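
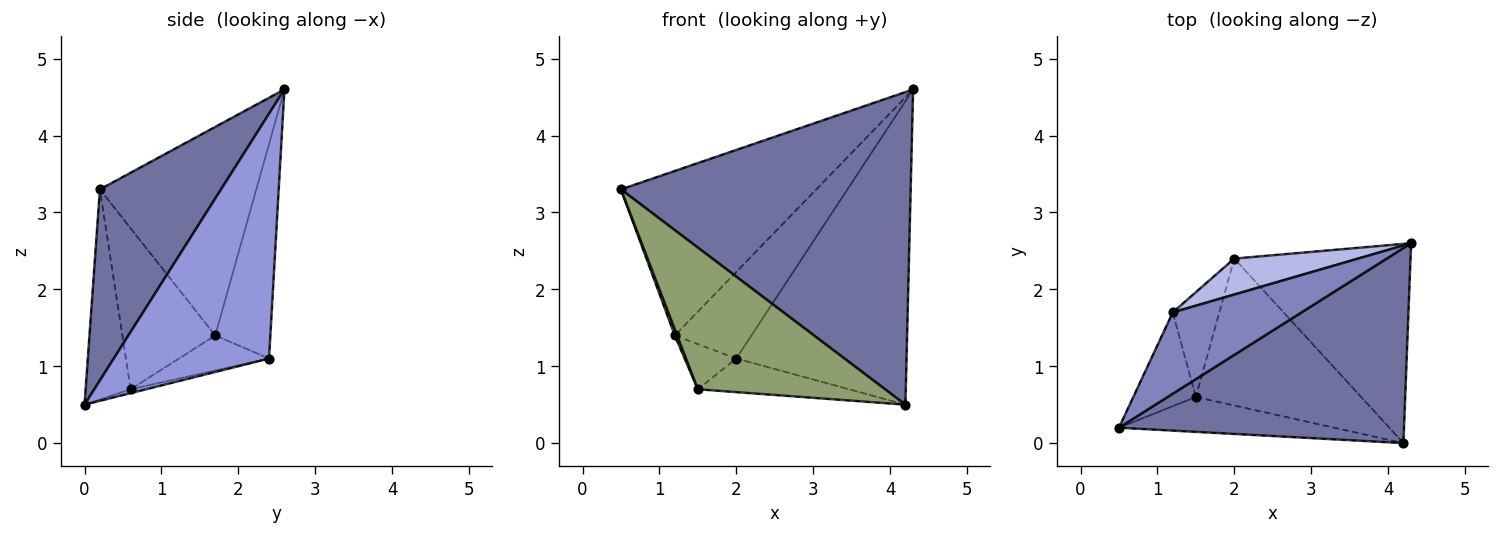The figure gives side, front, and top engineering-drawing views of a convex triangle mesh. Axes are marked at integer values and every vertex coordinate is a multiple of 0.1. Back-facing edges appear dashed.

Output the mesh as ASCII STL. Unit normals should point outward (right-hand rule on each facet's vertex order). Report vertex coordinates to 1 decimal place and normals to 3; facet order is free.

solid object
 facet normal 0.334 -0.800 0.499
  outer loop
   vertex 4.2 0.0 0.5
   vertex 4.3 2.6 4.6
   vertex 0.5 0.2 3.3
  endloop
 endfacet
 facet normal -0.583 0.728 0.360
  outer loop
   vertex 1.2 1.7 1.4
   vertex 0.5 0.2 3.3
   vertex 4.3 2.6 4.6
  endloop
 endfacet
 facet normal 0.606 0.665 -0.436
  outer loop
   vertex 2.0 2.4 1.1
   vertex 4.3 2.6 4.6
   vertex 4.2 0.0 0.5
  endloop
 endfacet
 facet normal -0.553 0.769 0.320
  outer loop
   vertex 2.0 2.4 1.1
   vertex 1.2 1.7 1.4
   vertex 4.3 2.6 4.6
  endloop
 endfacet
 facet normal -0.227 -0.946 -0.233
  outer loop
   vertex 1.5 0.6 0.7
   vertex 4.2 0.0 0.5
   vertex 0.5 0.2 3.3
  endloop
 endfacet
 facet normal -0.932 -0.024 -0.362
  outer loop
   vertex 1.5 0.6 0.7
   vertex 0.5 0.2 3.3
   vertex 1.2 1.7 1.4
  endloop
 endfacet
 facet normal -0.023 0.223 -0.975
  outer loop
   vertex 1.5 0.6 0.7
   vertex 2.0 2.4 1.1
   vertex 4.2 0.0 0.5
  endloop
 endfacet
 facet normal -0.568 0.326 -0.756
  outer loop
   vertex 1.5 0.6 0.7
   vertex 1.2 1.7 1.4
   vertex 2.0 2.4 1.1
  endloop
 endfacet
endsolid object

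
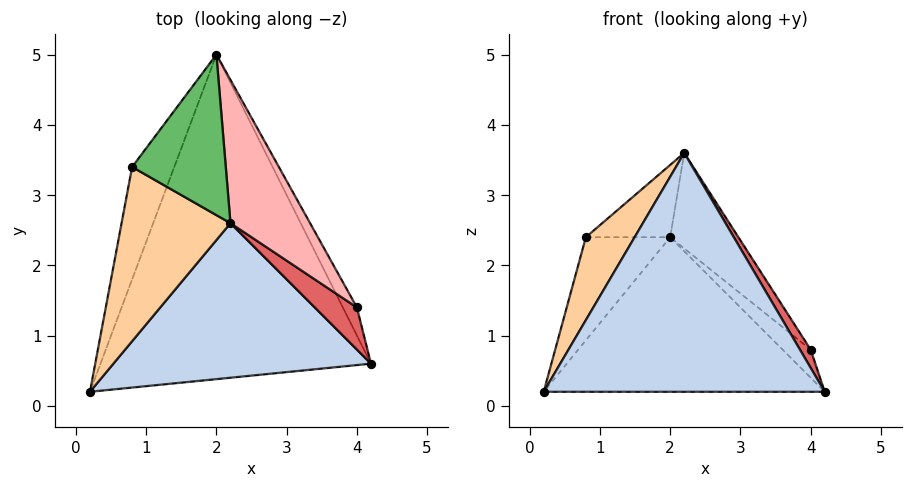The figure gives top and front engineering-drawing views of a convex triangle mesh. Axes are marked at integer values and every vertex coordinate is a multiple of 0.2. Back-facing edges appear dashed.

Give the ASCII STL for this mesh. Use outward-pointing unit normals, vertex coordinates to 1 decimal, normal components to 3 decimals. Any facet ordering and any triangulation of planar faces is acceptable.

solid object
 facet normal -0.043 0.430 -0.902
  outer loop
   vertex 2.0 5.0 2.4
   vertex 4.2 0.6 0.2
   vertex 0.2 0.2 0.2
  endloop
 endfacet
 facet normal 0.084 -0.837 0.541
  outer loop
   vertex 2.2 2.6 3.6
   vertex 0.2 0.2 0.2
   vertex 4.2 0.6 0.2
  endloop
 endfacet
 facet normal -0.669 0.502 -0.548
  outer loop
   vertex 0.8 3.4 2.4
   vertex 2.0 5.0 2.4
   vertex 0.2 0.2 0.2
  endloop
 endfacet
 facet normal -0.714 -0.301 0.632
  outer loop
   vertex 0.8 3.4 2.4
   vertex 0.2 0.2 0.2
   vertex 2.2 2.6 3.6
  endloop
 endfacet
 facet normal -0.480 0.360 0.800
  outer loop
   vertex 0.8 3.4 2.4
   vertex 2.2 2.6 3.6
   vertex 2.0 5.0 2.4
  endloop
 endfacet
 facet normal 0.577 0.577 -0.577
  outer loop
   vertex 4.0 1.4 0.8
   vertex 4.2 0.6 0.2
   vertex 2.0 5.0 2.4
  endloop
 endfacet
 facet normal 0.758 -0.259 0.598
  outer loop
   vertex 4.0 1.4 0.8
   vertex 2.2 2.6 3.6
   vertex 4.2 0.6 0.2
  endloop
 endfacet
 facet normal 0.857 0.286 0.429
  outer loop
   vertex 4.0 1.4 0.8
   vertex 2.0 5.0 2.4
   vertex 2.2 2.6 3.6
  endloop
 endfacet
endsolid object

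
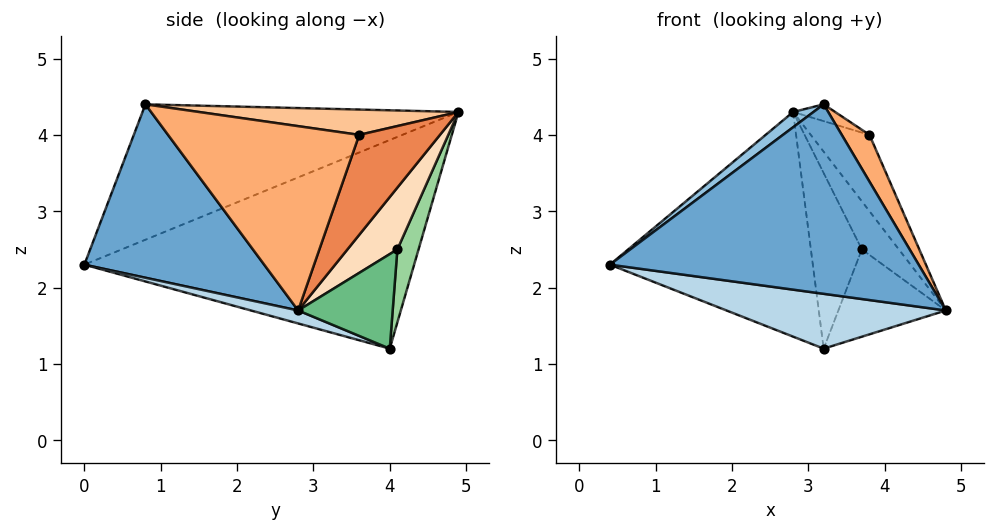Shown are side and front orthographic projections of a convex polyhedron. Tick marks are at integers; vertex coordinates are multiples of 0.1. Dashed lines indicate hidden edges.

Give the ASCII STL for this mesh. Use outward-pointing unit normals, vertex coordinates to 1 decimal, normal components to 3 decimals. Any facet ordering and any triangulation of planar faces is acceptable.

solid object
 facet normal 0.476 -0.818 -0.323
  outer loop
   vertex 3.2 0.8 4.4
   vertex 0.4 0.0 2.3
   vertex 4.8 2.8 1.7
  endloop
 endfacet
 facet normal -0.593 -0.038 0.805
  outer loop
   vertex 3.2 0.8 4.4
   vertex 2.8 4.9 4.3
   vertex 0.4 0.0 2.3
  endloop
 endfacet
 facet normal 0.066 -0.307 -0.949
  outer loop
   vertex 3.2 4.0 1.2
   vertex 4.8 2.8 1.7
   vertex 0.4 0.0 2.3
  endloop
 endfacet
 facet normal -0.824 0.507 -0.253
  outer loop
   vertex 3.2 4.0 1.2
   vertex 0.4 0.0 2.3
   vertex 2.8 4.9 4.3
  endloop
 endfacet
 facet normal 0.800 0.582 0.145
  outer loop
   vertex 3.8 3.6 4.0
   vertex 4.8 2.8 1.7
   vertex 2.8 4.9 4.3
  endloop
 endfacet
 facet normal 0.892 -0.129 0.433
  outer loop
   vertex 3.8 3.6 4.0
   vertex 3.2 0.8 4.4
   vertex 4.8 2.8 1.7
  endloop
 endfacet
 facet normal 0.355 0.057 0.933
  outer loop
   vertex 3.8 3.6 4.0
   vertex 2.8 4.9 4.3
   vertex 3.2 0.8 4.4
  endloop
 endfacet
 facet normal 0.796 0.590 0.136
  outer loop
   vertex 3.7 4.1 2.5
   vertex 2.8 4.9 4.3
   vertex 4.8 2.8 1.7
  endloop
 endfacet
 facet normal 0.631 0.717 -0.298
  outer loop
   vertex 3.7 4.1 2.5
   vertex 4.8 2.8 1.7
   vertex 3.2 4.0 1.2
  endloop
 endfacet
 facet normal 0.375 0.902 -0.214
  outer loop
   vertex 3.7 4.1 2.5
   vertex 3.2 4.0 1.2
   vertex 2.8 4.9 4.3
  endloop
 endfacet
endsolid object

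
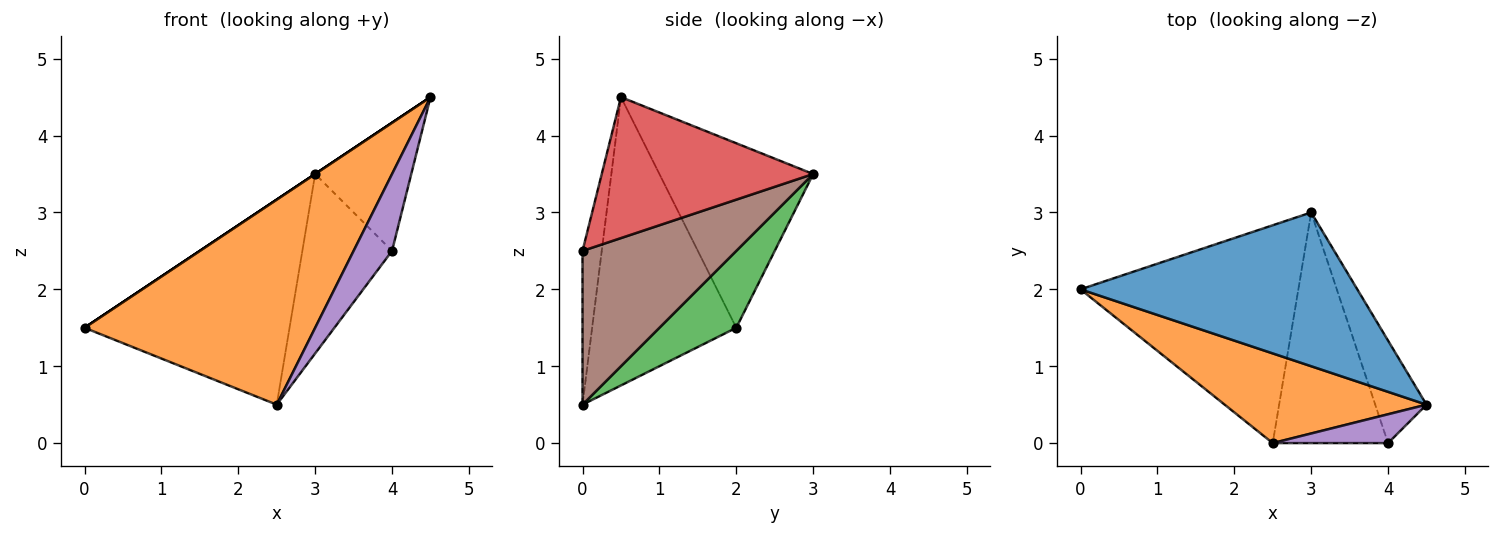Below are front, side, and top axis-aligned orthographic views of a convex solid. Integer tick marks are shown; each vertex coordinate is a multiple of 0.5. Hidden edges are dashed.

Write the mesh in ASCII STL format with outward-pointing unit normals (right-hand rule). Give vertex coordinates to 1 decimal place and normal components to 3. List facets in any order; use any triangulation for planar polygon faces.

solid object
 facet normal -0.555 0.000 0.832
  outer loop
   vertex 3.0 3.0 3.5
   vertex 0.0 2.0 1.5
   vertex 4.5 0.5 4.5
  endloop
 endfacet
 facet normal -0.497 -0.795 0.348
  outer loop
   vertex 2.5 0.0 0.5
   vertex 4.5 0.5 4.5
   vertex 0.0 2.0 1.5
  endloop
 endfacet
 facet normal 0.249 0.664 -0.705
  outer loop
   vertex 2.5 0.0 0.5
   vertex 0.0 2.0 1.5
   vertex 3.0 3.0 3.5
  endloop
 endfacet
 facet normal 0.864 0.393 -0.314
  outer loop
   vertex 4.0 0.0 2.5
   vertex 3.0 3.0 3.5
   vertex 4.5 0.5 4.5
  endloop
 endfacet
 facet normal -0.424 -0.848 0.318
  outer loop
   vertex 4.0 0.0 2.5
   vertex 4.5 0.5 4.5
   vertex 2.5 0.0 0.5
  endloop
 endfacet
 facet normal 0.725 0.423 -0.544
  outer loop
   vertex 4.0 0.0 2.5
   vertex 2.5 0.0 0.5
   vertex 3.0 3.0 3.5
  endloop
 endfacet
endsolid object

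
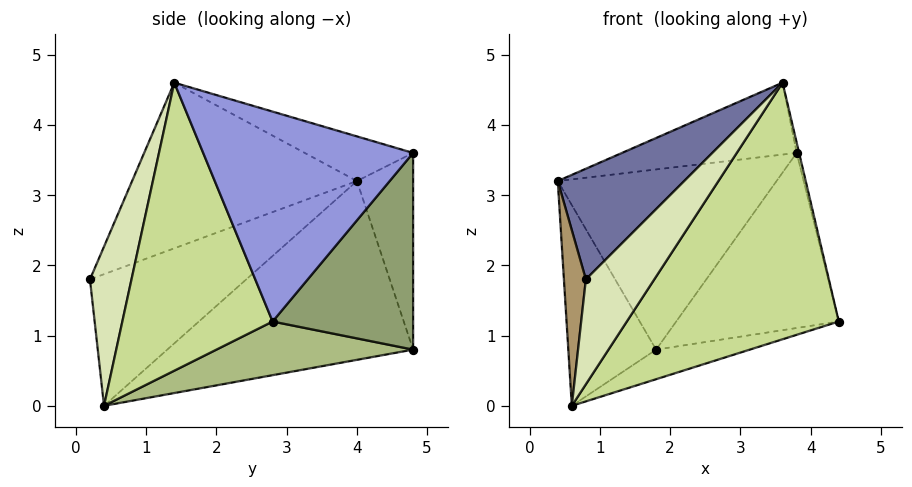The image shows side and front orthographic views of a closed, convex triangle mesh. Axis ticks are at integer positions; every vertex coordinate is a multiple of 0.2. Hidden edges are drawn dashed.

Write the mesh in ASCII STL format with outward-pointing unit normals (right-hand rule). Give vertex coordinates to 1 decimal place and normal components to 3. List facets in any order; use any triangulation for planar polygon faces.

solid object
 facet normal -0.592 -0.333 0.734
  outer loop
   vertex 3.6 1.4 4.6
   vertex 0.4 4.0 3.2
   vertex 0.8 0.2 1.8
  endloop
 endfacet
 facet normal -0.178 0.287 0.941
  outer loop
   vertex 3.8 4.8 3.6
   vertex 0.4 4.0 3.2
   vertex 3.6 1.4 4.6
  endloop
 endfacet
 facet normal 0.972 0.011 0.234
  outer loop
   vertex 3.8 4.8 3.6
   vertex 3.6 1.4 4.6
   vertex 4.4 2.8 1.2
  endloop
 endfacet
 facet normal -0.245 0.954 0.175
  outer loop
   vertex 1.8 4.8 0.8
   vertex 0.4 4.0 3.2
   vertex 3.8 4.8 3.6
  endloop
 endfacet
 facet normal 0.592 0.686 -0.423
  outer loop
   vertex 1.8 4.8 0.8
   vertex 3.8 4.8 3.6
   vertex 4.4 2.8 1.2
  endloop
 endfacet
 facet normal 0.234 0.112 -0.966
  outer loop
   vertex 0.6 0.4 0.0
   vertex 1.8 4.8 0.8
   vertex 4.4 2.8 1.2
  endloop
 endfacet
 facet normal 0.567 -0.800 -0.196
  outer loop
   vertex 0.6 0.4 0.0
   vertex 4.4 2.8 1.2
   vertex 3.6 1.4 4.6
  endloop
 endfacet
 facet normal 0.513 -0.845 -0.151
  outer loop
   vertex 0.6 0.4 0.0
   vertex 3.6 1.4 4.6
   vertex 0.8 0.2 1.8
  endloop
 endfacet
 facet normal -0.986 -0.138 0.094
  outer loop
   vertex 0.6 0.4 0.0
   vertex 0.8 0.2 1.8
   vertex 0.4 4.0 3.2
  endloop
 endfacet
 facet normal -0.863 0.308 -0.401
  outer loop
   vertex 0.6 0.4 0.0
   vertex 0.4 4.0 3.2
   vertex 1.8 4.8 0.8
  endloop
 endfacet
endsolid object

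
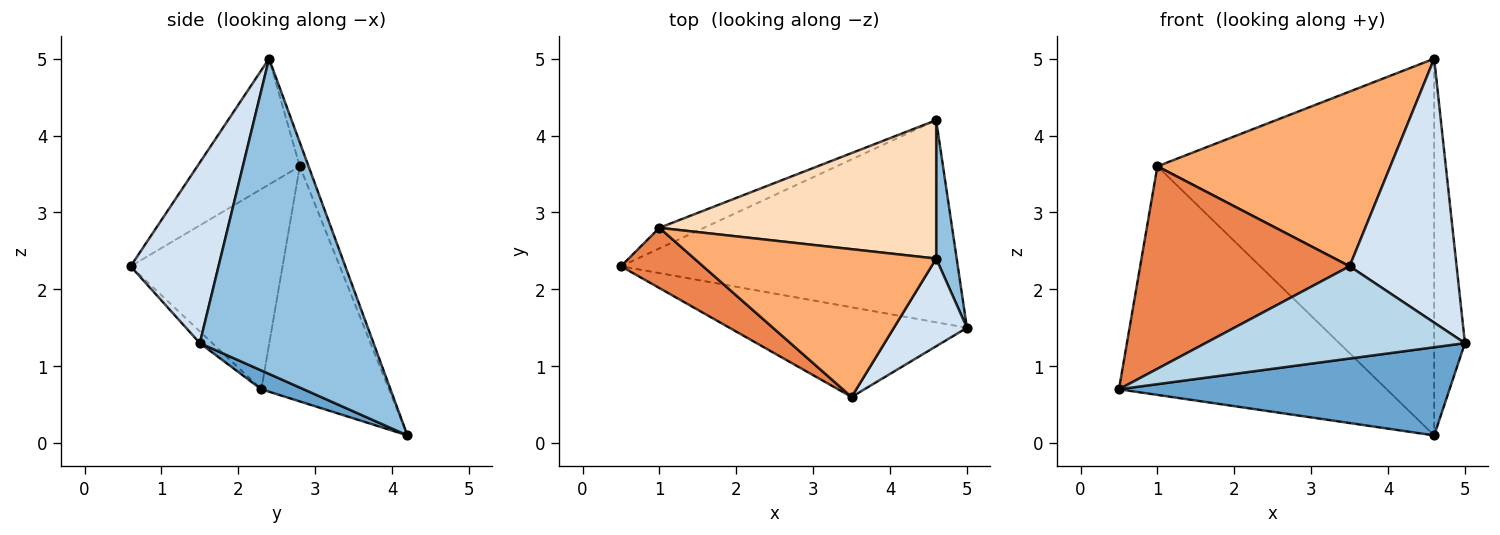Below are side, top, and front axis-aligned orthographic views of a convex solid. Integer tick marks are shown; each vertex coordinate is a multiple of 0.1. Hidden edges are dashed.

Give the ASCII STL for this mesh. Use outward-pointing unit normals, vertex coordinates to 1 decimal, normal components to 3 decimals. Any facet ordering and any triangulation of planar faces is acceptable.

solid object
 facet normal 0.051 -0.399 -0.915
  outer loop
   vertex 4.6 4.2 0.1
   vertex 5.0 1.5 1.3
   vertex 0.5 2.3 0.7
  endloop
 endfacet
 facet normal 0.983 0.174 0.064
  outer loop
   vertex 4.6 2.4 5.0
   vertex 5.0 1.5 1.3
   vertex 4.6 4.2 0.1
  endloop
 endfacet
 facet normal -0.035 -0.717 -0.697
  outer loop
   vertex 3.5 0.6 2.3
   vertex 0.5 2.3 0.7
   vertex 5.0 1.5 1.3
  endloop
 endfacet
 facet normal 0.615 -0.749 0.249
  outer loop
   vertex 3.5 0.6 2.3
   vertex 5.0 1.5 1.3
   vertex 4.6 2.4 5.0
  endloop
 endfacet
 facet normal -0.571 -0.787 0.234
  outer loop
   vertex 1.0 2.8 3.6
   vertex 0.5 2.3 0.7
   vertex 3.5 0.6 2.3
  endloop
 endfacet
 facet normal -0.318 -0.724 0.612
  outer loop
   vertex 1.0 2.8 3.6
   vertex 3.5 0.6 2.3
   vertex 4.6 2.4 5.0
  endloop
 endfacet
 facet normal -0.429 0.900 -0.081
  outer loop
   vertex 1.0 2.8 3.6
   vertex 4.6 4.2 0.1
   vertex 0.5 2.3 0.7
  endloop
 endfacet
 facet normal -0.030 0.938 0.345
  outer loop
   vertex 1.0 2.8 3.6
   vertex 4.6 2.4 5.0
   vertex 4.6 4.2 0.1
  endloop
 endfacet
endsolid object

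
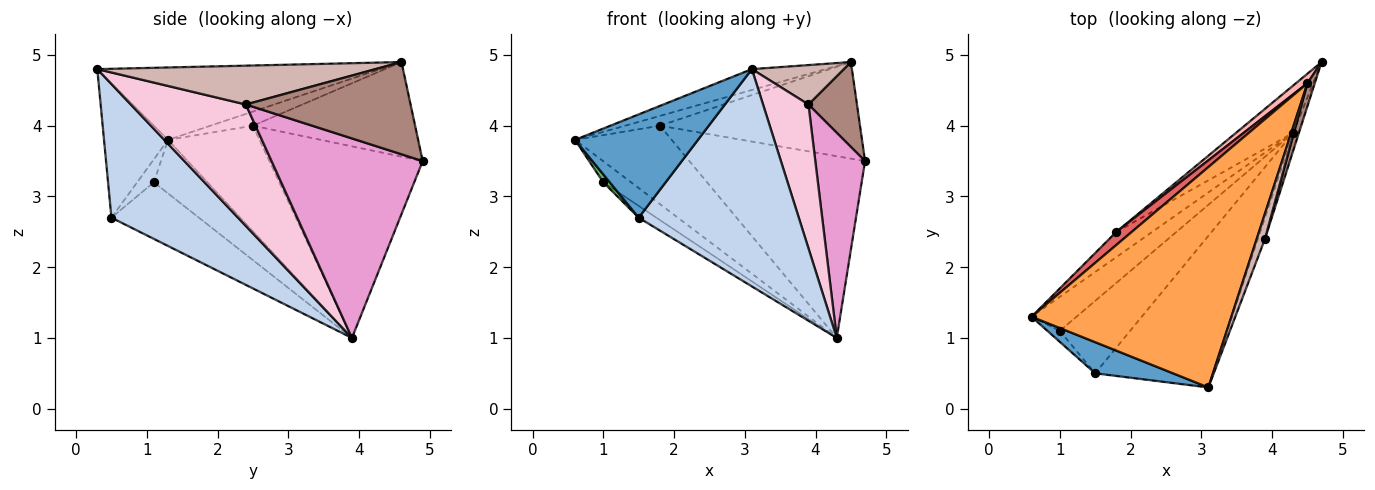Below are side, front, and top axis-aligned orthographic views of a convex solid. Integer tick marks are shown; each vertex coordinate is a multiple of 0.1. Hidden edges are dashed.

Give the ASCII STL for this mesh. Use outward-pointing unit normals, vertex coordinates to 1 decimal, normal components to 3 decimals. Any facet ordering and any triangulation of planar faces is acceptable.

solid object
 facet normal -0.446 -0.857 0.258
  outer loop
   vertex 1.5 0.5 2.7
   vertex 3.1 0.3 4.8
   vertex 0.6 1.3 3.8
  endloop
 endfacet
 facet normal 0.544 -0.688 -0.480
  outer loop
   vertex 1.5 0.5 2.7
   vertex 4.3 3.9 1.0
   vertex 3.1 0.3 4.8
  endloop
 endfacet
 facet normal -0.339 0.089 0.937
  outer loop
   vertex 4.5 4.6 4.9
   vertex 0.6 1.3 3.8
   vertex 3.1 0.3 4.8
  endloop
 endfacet
 facet normal -0.712 0.369 -0.598
  outer loop
   vertex 1.0 1.1 3.2
   vertex 0.6 1.3 3.8
   vertex 4.3 3.9 1.0
  endloop
 endfacet
 facet normal -0.834 -0.321 -0.449
  outer loop
   vertex 1.0 1.1 3.2
   vertex 1.5 0.5 2.7
   vertex 0.6 1.3 3.8
  endloop
 endfacet
 facet normal -0.622 0.126 -0.773
  outer loop
   vertex 1.0 1.1 3.2
   vertex 4.3 3.9 1.0
   vertex 1.5 0.5 2.7
  endloop
 endfacet
 facet normal -0.591 0.484 0.645
  outer loop
   vertex 1.8 2.5 4.0
   vertex 0.6 1.3 3.8
   vertex 4.5 4.6 4.9
  endloop
 endfacet
 facet normal -0.628 0.775 0.076
  outer loop
   vertex 1.8 2.5 4.0
   vertex 4.5 4.6 4.9
   vertex 4.7 4.9 3.5
  endloop
 endfacet
 facet normal -0.669 0.707 -0.228
  outer loop
   vertex 1.8 2.5 4.0
   vertex 4.3 3.9 1.0
   vertex 0.6 1.3 3.8
  endloop
 endfacet
 facet normal -0.645 0.739 -0.193
  outer loop
   vertex 1.8 2.5 4.0
   vertex 4.7 4.9 3.5
   vertex 4.3 3.9 1.0
  endloop
 endfacet
 facet normal 0.956 -0.282 0.076
  outer loop
   vertex 3.9 2.4 4.3
   vertex 4.7 4.9 3.5
   vertex 4.5 4.6 4.9
  endloop
 endfacet
 facet normal 0.931 -0.308 0.197
  outer loop
   vertex 3.9 2.4 4.3
   vertex 4.5 4.6 4.9
   vertex 3.1 0.3 4.8
  endloop
 endfacet
 facet normal 0.950 -0.312 -0.027
  outer loop
   vertex 3.9 2.4 4.3
   vertex 4.3 3.9 1.0
   vertex 4.7 4.9 3.5
  endloop
 endfacet
 facet normal 0.929 -0.367 -0.054
  outer loop
   vertex 3.9 2.4 4.3
   vertex 3.1 0.3 4.8
   vertex 4.3 3.9 1.0
  endloop
 endfacet
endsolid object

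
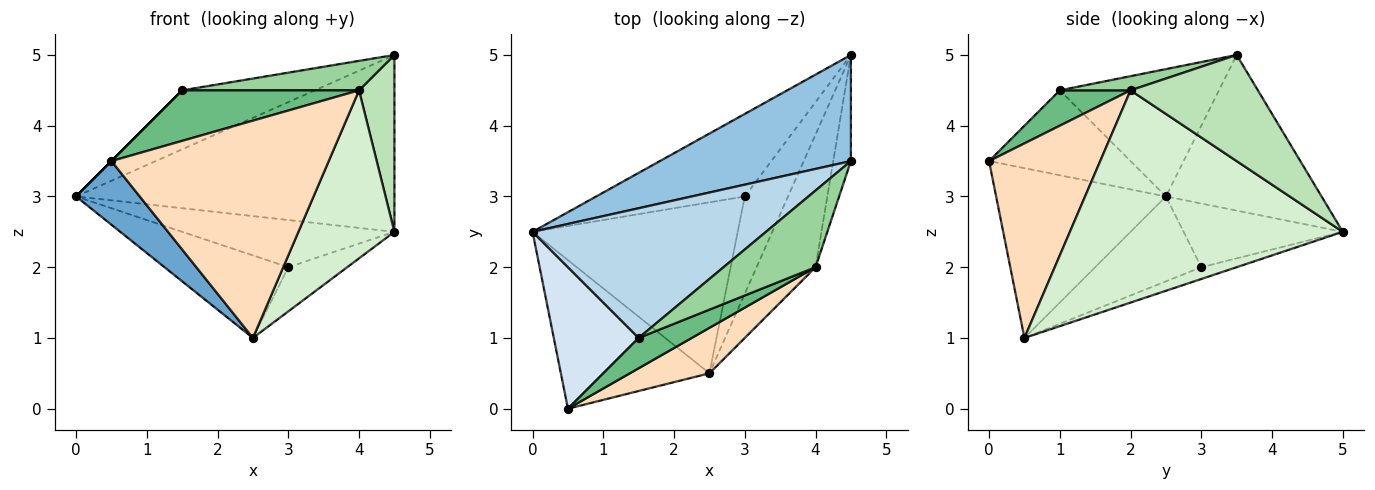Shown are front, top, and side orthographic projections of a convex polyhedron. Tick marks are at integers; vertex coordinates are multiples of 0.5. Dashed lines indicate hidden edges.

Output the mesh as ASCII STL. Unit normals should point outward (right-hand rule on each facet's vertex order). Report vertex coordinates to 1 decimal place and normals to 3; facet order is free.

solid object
 facet normal -0.724 -0.272 -0.634
  outer loop
   vertex 2.5 0.5 1.0
   vertex 0.5 0.0 3.5
   vertex 0.0 2.5 3.0
  endloop
 endfacet
 facet normal -0.387 0.791 0.474
  outer loop
   vertex 4.5 5.0 2.5
   vertex 0.0 2.5 3.0
   vertex 4.5 3.5 5.0
  endloop
 endfacet
 facet normal -0.445 0.371 0.815
  outer loop
   vertex 1.5 1.0 4.5
   vertex 4.5 3.5 5.0
   vertex 0.0 2.5 3.0
  endloop
 endfacet
 facet normal -0.707 0.000 0.707
  outer loop
   vertex 1.5 1.0 4.5
   vertex 0.0 2.5 3.0
   vertex 0.5 0.0 3.5
  endloop
 endfacet
 facet normal -0.349 0.407 -0.844
  outer loop
   vertex 3.0 3.0 2.0
   vertex 2.5 0.5 1.0
   vertex 0.0 2.5 3.0
  endloop
 endfacet
 facet normal -0.349 0.465 -0.814
  outer loop
   vertex 3.0 3.0 2.0
   vertex 0.0 2.5 3.0
   vertex 4.5 5.0 2.5
  endloop
 endfacet
 facet normal -0.241 0.402 -0.884
  outer loop
   vertex 3.0 3.0 2.0
   vertex 4.5 5.0 2.5
   vertex 2.5 0.5 1.0
  endloop
 endfacet
 facet normal 0.448 -0.875 0.183
  outer loop
   vertex 4.0 2.0 4.5
   vertex 0.5 0.0 3.5
   vertex 2.5 0.5 1.0
  endloop
 endfacet
 facet normal 0.324 -0.811 0.487
  outer loop
   vertex 4.0 2.0 4.5
   vertex 1.5 1.0 4.5
   vertex 0.5 0.0 3.5
  endloop
 endfacet
 facet normal 0.142 -0.355 0.924
  outer loop
   vertex 4.0 2.0 4.5
   vertex 4.5 3.5 5.0
   vertex 1.5 1.0 4.5
  endloop
 endfacet
 facet normal 0.951 -0.264 -0.159
  outer loop
   vertex 4.0 2.0 4.5
   vertex 4.5 5.0 2.5
   vertex 4.5 3.5 5.0
  endloop
 endfacet
 facet normal 0.913 -0.321 -0.253
  outer loop
   vertex 4.0 2.0 4.5
   vertex 2.5 0.5 1.0
   vertex 4.5 5.0 2.5
  endloop
 endfacet
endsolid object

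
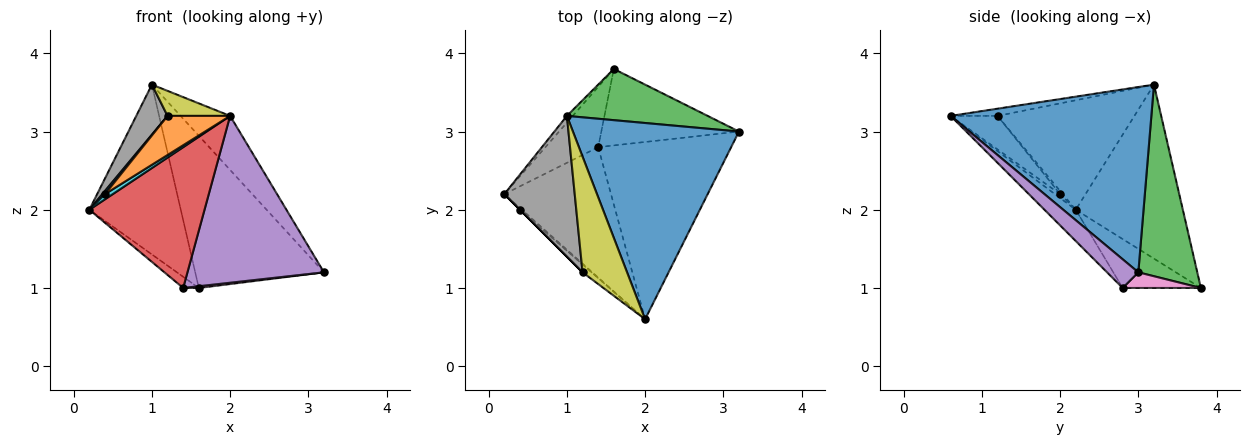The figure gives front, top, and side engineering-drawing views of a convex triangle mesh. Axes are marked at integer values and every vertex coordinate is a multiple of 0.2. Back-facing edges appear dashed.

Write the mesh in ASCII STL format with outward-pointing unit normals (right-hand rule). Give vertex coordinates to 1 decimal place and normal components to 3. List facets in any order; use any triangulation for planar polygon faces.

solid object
 facet normal 0.732 0.181 0.656
  outer loop
   vertex 1.0 3.2 3.6
   vertex 2.0 0.6 3.2
   vertex 3.2 3.0 1.2
  endloop
 endfacet
 facet normal -0.760 0.649 -0.026
  outer loop
   vertex 1.6 3.8 1.0
   vertex 0.2 2.2 2.0
   vertex 1.0 3.2 3.6
  endloop
 endfacet
 facet normal 0.398 0.869 0.293
  outer loop
   vertex 1.6 3.8 1.0
   vertex 1.0 3.2 3.6
   vertex 3.2 3.0 1.2
  endloop
 endfacet
 facet normal -0.195 -0.720 -0.666
  outer loop
   vertex 1.4 2.8 1.0
   vertex 2.0 0.6 3.2
   vertex 0.2 2.2 2.0
  endloop
 endfacet
 facet normal 0.155 -0.677 -0.719
  outer loop
   vertex 1.4 2.8 1.0
   vertex 3.2 3.0 1.2
   vertex 2.0 0.6 3.2
  endloop
 endfacet
 facet normal -0.673 0.135 -0.727
  outer loop
   vertex 1.4 2.8 1.0
   vertex 0.2 2.2 2.0
   vertex 1.6 3.8 1.0
  endloop
 endfacet
 facet normal 0.113 -0.023 -0.993
  outer loop
   vertex 1.4 2.8 1.0
   vertex 1.6 3.8 1.0
   vertex 3.2 3.0 1.2
  endloop
 endfacet
 facet normal -0.826 -0.189 0.531
  outer loop
   vertex 1.2 1.2 3.2
   vertex 1.0 3.2 3.6
   vertex 0.2 2.2 2.0
  endloop
 endfacet
 facet normal -0.157 -0.209 0.965
  outer loop
   vertex 1.2 1.2 3.2
   vertex 2.0 0.6 3.2
   vertex 1.0 3.2 3.6
  endloop
 endfacet
 facet normal -0.535 -0.802 -0.267
  outer loop
   vertex 0.4 2.0 2.2
   vertex 0.2 2.2 2.0
   vertex 2.0 0.6 3.2
  endloop
 endfacet
 facet normal -0.707 -0.707 0.000
  outer loop
   vertex 0.4 2.0 2.2
   vertex 1.2 1.2 3.2
   vertex 0.2 2.2 2.0
  endloop
 endfacet
 facet normal -0.592 -0.790 -0.158
  outer loop
   vertex 0.4 2.0 2.2
   vertex 2.0 0.6 3.2
   vertex 1.2 1.2 3.2
  endloop
 endfacet
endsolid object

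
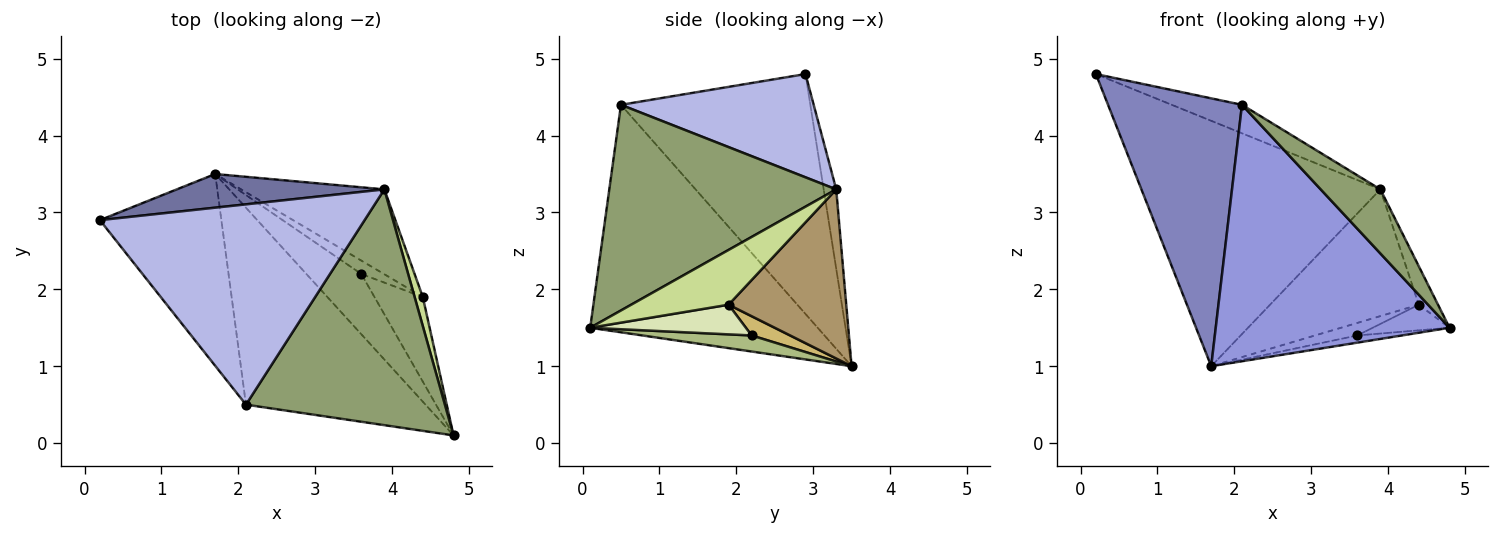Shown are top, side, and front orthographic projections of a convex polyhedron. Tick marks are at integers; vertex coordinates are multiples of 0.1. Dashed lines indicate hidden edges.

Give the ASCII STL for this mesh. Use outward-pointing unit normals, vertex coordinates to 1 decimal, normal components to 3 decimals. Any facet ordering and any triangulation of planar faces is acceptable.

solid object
 facet normal -0.052 0.989 0.136
  outer loop
   vertex 3.9 3.3 3.3
   vertex 1.7 3.5 1.0
   vertex 0.2 2.9 4.8
  endloop
 endfacet
 facet normal -0.754 -0.534 -0.382
  outer loop
   vertex 2.1 0.5 4.4
   vertex 0.2 2.9 4.8
   vertex 1.7 3.5 1.0
  endloop
 endfacet
 facet normal -0.611 -0.628 -0.482
  outer loop
   vertex 2.1 0.5 4.4
   vertex 1.7 3.5 1.0
   vertex 4.8 0.1 1.5
  endloop
 endfacet
 facet normal 0.360 0.131 0.924
  outer loop
   vertex 2.1 0.5 4.4
   vertex 3.9 3.3 3.3
   vertex 0.2 2.9 4.8
  endloop
 endfacet
 facet normal 0.706 -0.186 0.683
  outer loop
   vertex 2.1 0.5 4.4
   vertex 4.8 0.1 1.5
   vertex 3.9 3.3 3.3
  endloop
 endfacet
 facet normal 0.279 0.114 -0.954
  outer loop
   vertex 3.6 2.2 1.4
   vertex 4.8 0.1 1.5
   vertex 1.7 3.5 1.0
  endloop
 endfacet
 facet normal 0.971 0.192 0.145
  outer loop
   vertex 4.4 1.9 1.8
   vertex 3.9 3.3 3.3
   vertex 4.8 0.1 1.5
  endloop
 endfacet
 facet normal 0.506 0.250 -0.825
  outer loop
   vertex 4.4 1.9 1.8
   vertex 4.8 0.1 1.5
   vertex 3.6 2.2 1.4
  endloop
 endfacet
 facet normal 0.549 0.694 -0.465
  outer loop
   vertex 4.4 1.9 1.8
   vertex 1.7 3.5 1.0
   vertex 3.9 3.3 3.3
  endloop
 endfacet
 facet normal 0.528 0.581 -0.620
  outer loop
   vertex 4.4 1.9 1.8
   vertex 3.6 2.2 1.4
   vertex 1.7 3.5 1.0
  endloop
 endfacet
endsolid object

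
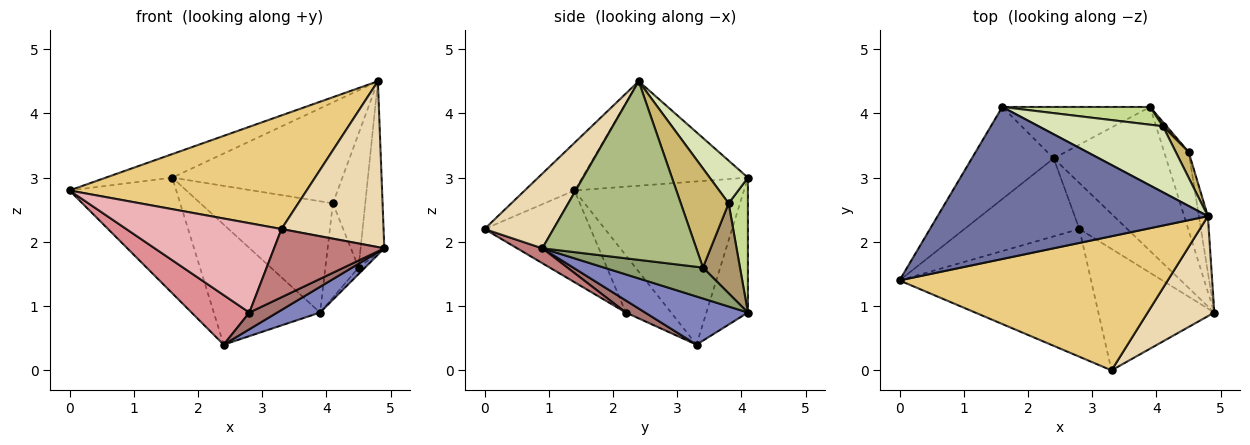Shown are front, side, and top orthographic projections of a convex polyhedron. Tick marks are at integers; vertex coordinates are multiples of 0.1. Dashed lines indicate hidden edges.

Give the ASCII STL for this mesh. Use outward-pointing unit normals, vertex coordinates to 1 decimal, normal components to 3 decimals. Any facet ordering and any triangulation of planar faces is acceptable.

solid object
 facet normal -0.357 0.143 0.923
  outer loop
   vertex 1.6 4.1 3.0
   vertex 0.0 1.4 2.8
   vertex 4.8 2.4 4.5
  endloop
 endfacet
 facet normal 0.389 -0.162 -0.907
  outer loop
   vertex 2.4 3.3 0.4
   vertex 3.9 4.1 0.9
   vertex 4.9 0.9 1.9
  endloop
 endfacet
 facet normal -0.779 0.491 -0.391
  outer loop
   vertex 2.4 3.3 0.4
   vertex 0.0 1.4 2.8
   vertex 1.6 4.1 3.0
  endloop
 endfacet
 facet normal -0.338 0.865 -0.370
  outer loop
   vertex 2.4 3.3 0.4
   vertex 1.6 4.1 3.0
   vertex 3.9 4.1 0.9
  endloop
 endfacet
 facet normal 0.783 0.051 -0.620
  outer loop
   vertex 4.5 3.4 1.6
   vertex 4.9 0.9 1.9
   vertex 3.9 4.1 0.9
  endloop
 endfacet
 facet normal 0.987 0.152 -0.050
  outer loop
   vertex 4.5 3.4 1.6
   vertex 4.8 2.4 4.5
   vertex 4.9 0.9 1.9
  endloop
 endfacet
 facet normal 0.142 0.978 0.156
  outer loop
   vertex 4.1 3.8 2.6
   vertex 3.9 4.1 0.9
   vertex 1.6 4.1 3.0
  endloop
 endfacet
 facet normal 0.185 0.822 0.538
  outer loop
   vertex 4.1 3.8 2.6
   vertex 1.6 4.1 3.0
   vertex 4.8 2.4 4.5
  endloop
 endfacet
 facet normal 0.744 0.668 0.030
  outer loop
   vertex 4.1 3.8 2.6
   vertex 4.5 3.4 1.6
   vertex 3.9 4.1 0.9
  endloop
 endfacet
 facet normal 0.824 0.557 0.107
  outer loop
   vertex 4.1 3.8 2.6
   vertex 4.8 2.4 4.5
   vertex 4.5 3.4 1.6
  endloop
 endfacet
 facet normal -0.134 -0.641 0.756
  outer loop
   vertex 3.3 0.0 2.2
   vertex 4.8 2.4 4.5
   vertex 0.0 1.4 2.8
  endloop
 endfacet
 facet normal 0.501 -0.741 0.447
  outer loop
   vertex 3.3 0.0 2.2
   vertex 4.9 0.9 1.9
   vertex 4.8 2.4 4.5
  endloop
 endfacet
 facet normal 0.230 -0.332 -0.915
  outer loop
   vertex 2.8 2.2 0.9
   vertex 2.4 3.3 0.4
   vertex 4.9 0.9 1.9
  endloop
 endfacet
 facet normal 0.111 -0.487 -0.866
  outer loop
   vertex 2.8 2.2 0.9
   vertex 4.9 0.9 1.9
   vertex 3.3 0.0 2.2
  endloop
 endfacet
 facet normal -0.387 -0.494 -0.778
  outer loop
   vertex 2.8 2.2 0.9
   vertex 0.0 1.4 2.8
   vertex 2.4 3.3 0.4
  endloop
 endfacet
 facet normal -0.365 -0.534 -0.763
  outer loop
   vertex 2.8 2.2 0.9
   vertex 3.3 0.0 2.2
   vertex 0.0 1.4 2.8
  endloop
 endfacet
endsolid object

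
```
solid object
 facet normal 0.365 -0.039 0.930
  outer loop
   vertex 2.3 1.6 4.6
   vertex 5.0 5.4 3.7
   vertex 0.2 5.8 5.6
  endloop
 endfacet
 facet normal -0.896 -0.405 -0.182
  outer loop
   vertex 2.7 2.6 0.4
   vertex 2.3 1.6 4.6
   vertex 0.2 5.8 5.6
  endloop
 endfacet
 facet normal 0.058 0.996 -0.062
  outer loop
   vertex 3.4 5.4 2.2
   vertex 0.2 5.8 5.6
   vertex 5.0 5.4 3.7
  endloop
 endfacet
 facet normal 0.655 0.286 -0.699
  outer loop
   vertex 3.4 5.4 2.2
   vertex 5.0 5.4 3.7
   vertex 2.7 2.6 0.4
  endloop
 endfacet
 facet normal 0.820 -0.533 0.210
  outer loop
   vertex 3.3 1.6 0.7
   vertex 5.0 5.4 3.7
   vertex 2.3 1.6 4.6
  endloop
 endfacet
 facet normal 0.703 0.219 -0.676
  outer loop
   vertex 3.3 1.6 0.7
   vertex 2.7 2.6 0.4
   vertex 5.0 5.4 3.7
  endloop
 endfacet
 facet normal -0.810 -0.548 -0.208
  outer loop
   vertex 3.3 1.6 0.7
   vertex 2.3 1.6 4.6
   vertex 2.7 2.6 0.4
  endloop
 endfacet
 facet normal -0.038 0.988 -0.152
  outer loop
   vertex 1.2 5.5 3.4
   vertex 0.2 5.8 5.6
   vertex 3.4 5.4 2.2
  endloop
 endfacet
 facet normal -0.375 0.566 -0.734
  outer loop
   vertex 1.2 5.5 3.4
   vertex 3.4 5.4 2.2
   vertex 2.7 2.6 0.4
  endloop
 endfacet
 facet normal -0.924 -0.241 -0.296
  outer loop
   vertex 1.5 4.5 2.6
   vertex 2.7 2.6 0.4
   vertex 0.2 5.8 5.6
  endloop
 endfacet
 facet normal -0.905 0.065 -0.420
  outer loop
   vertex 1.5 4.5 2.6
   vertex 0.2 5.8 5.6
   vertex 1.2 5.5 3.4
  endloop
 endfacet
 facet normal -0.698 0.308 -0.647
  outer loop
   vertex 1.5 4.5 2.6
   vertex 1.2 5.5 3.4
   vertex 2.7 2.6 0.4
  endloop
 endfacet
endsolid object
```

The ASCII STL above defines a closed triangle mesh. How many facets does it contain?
12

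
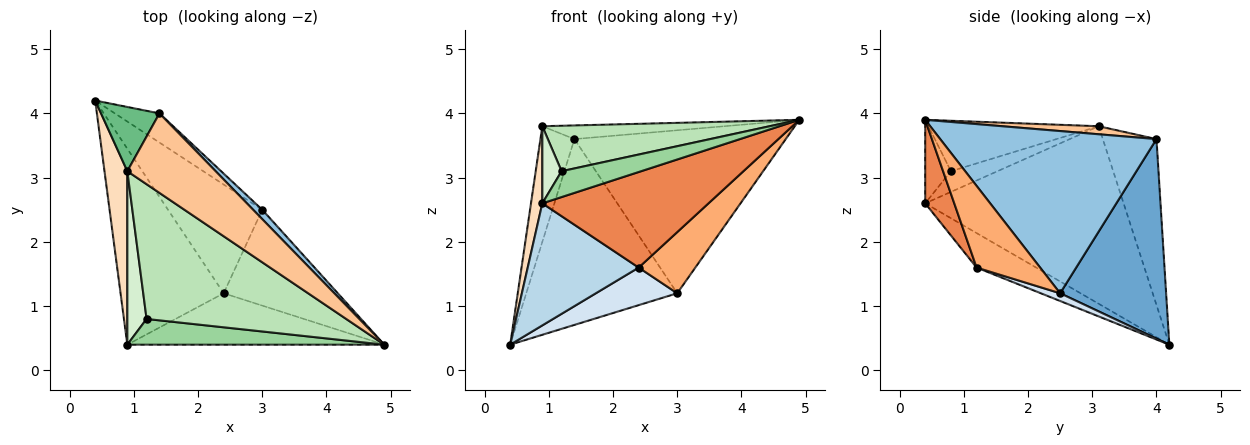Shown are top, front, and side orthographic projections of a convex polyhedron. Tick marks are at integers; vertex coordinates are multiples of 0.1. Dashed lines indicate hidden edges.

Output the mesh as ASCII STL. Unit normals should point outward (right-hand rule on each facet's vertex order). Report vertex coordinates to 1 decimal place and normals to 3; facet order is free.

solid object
 facet normal 0.570 0.812 -0.127
  outer loop
   vertex 1.4 4.0 3.6
   vertex 3.0 2.5 1.2
   vertex 0.4 4.2 0.4
  endloop
 endfacet
 facet normal 0.715 0.698 0.040
  outer loop
   vertex 1.4 4.0 3.6
   vertex 4.9 0.4 3.9
   vertex 3.0 2.5 1.2
  endloop
 endfacet
 facet normal -0.273 -0.509 -0.817
  outer loop
   vertex 2.4 1.2 1.6
   vertex 0.9 0.4 2.6
   vertex 0.4 4.2 0.4
  endloop
 endfacet
 facet normal 0.077 -0.326 -0.942
  outer loop
   vertex 2.4 1.2 1.6
   vertex 0.4 4.2 0.4
   vertex 3.0 2.5 1.2
  endloop
 endfacet
 facet normal 0.152 -0.870 -0.468
  outer loop
   vertex 2.4 1.2 1.6
   vertex 4.9 0.4 3.9
   vertex 0.9 0.4 2.6
  endloop
 endfacet
 facet normal 0.517 -0.461 -0.722
  outer loop
   vertex 2.4 1.2 1.6
   vertex 3.0 2.5 1.2
   vertex 4.9 0.4 3.9
  endloop
 endfacet
 facet normal 0.089 0.169 0.982
  outer loop
   vertex 0.9 3.1 3.8
   vertex 4.9 0.4 3.9
   vertex 1.4 4.0 3.6
  endloop
 endfacet
 facet normal -0.990 -0.057 0.127
  outer loop
   vertex 0.9 3.1 3.8
   vertex 0.4 4.2 0.4
   vertex 0.9 0.4 2.6
  endloop
 endfacet
 facet normal -0.810 0.513 0.285
  outer loop
   vertex 0.9 3.1 3.8
   vertex 1.4 4.0 3.6
   vertex 0.4 4.2 0.4
  endloop
 endfacet
 facet normal -0.223 -0.691 0.687
  outer loop
   vertex 1.2 0.8 3.1
   vertex 0.9 0.4 2.6
   vertex 4.9 0.4 3.9
  endloop
 endfacet
 facet normal -0.233 -0.311 0.922
  outer loop
   vertex 1.2 0.8 3.1
   vertex 4.9 0.4 3.9
   vertex 0.9 3.1 3.8
  endloop
 endfacet
 facet normal -0.700 -0.290 0.652
  outer loop
   vertex 1.2 0.8 3.1
   vertex 0.9 3.1 3.8
   vertex 0.9 0.4 2.6
  endloop
 endfacet
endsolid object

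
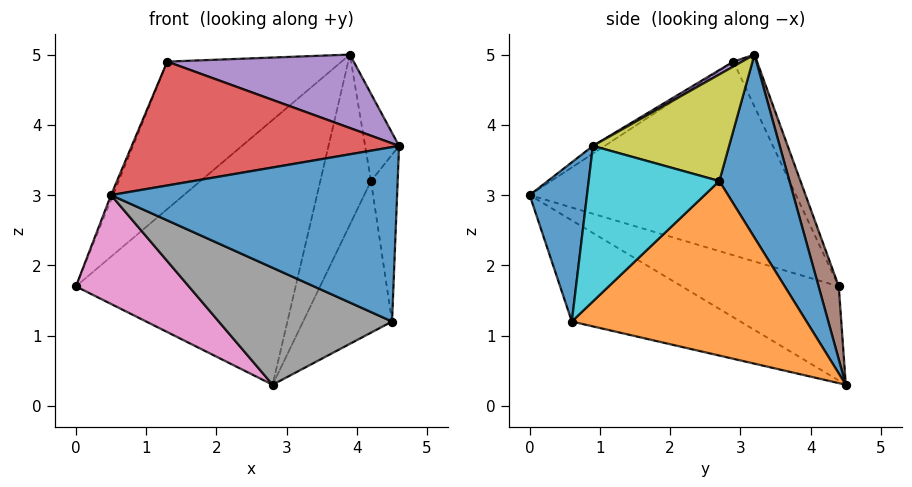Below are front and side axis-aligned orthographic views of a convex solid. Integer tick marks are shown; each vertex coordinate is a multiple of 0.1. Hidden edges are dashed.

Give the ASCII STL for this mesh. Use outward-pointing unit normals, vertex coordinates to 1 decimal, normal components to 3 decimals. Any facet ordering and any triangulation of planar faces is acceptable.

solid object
 facet normal 0.195 -0.975 0.109
  outer loop
   vertex 4.5 0.6 1.2
   vertex 4.6 0.9 3.7
   vertex 0.5 0.0 3.0
  endloop
 endfacet
 facet normal -0.925 0.007 0.379
  outer loop
   vertex 1.3 2.9 4.9
   vertex 0.0 4.4 1.7
   vertex 0.5 0.0 3.0
  endloop
 endfacet
 facet normal -0.119 0.880 0.461
  outer loop
   vertex 1.3 2.9 4.9
   vertex 3.9 3.2 5.0
   vertex 0.0 4.4 1.7
  endloop
 endfacet
 facet normal -0.024 -0.543 0.839
  outer loop
   vertex 1.3 2.9 4.9
   vertex 0.5 0.0 3.0
   vertex 4.6 0.9 3.7
  endloop
 endfacet
 facet normal 0.023 -0.487 0.873
  outer loop
   vertex 1.3 2.9 4.9
   vertex 4.6 0.9 3.7
   vertex 3.9 3.2 5.0
  endloop
 endfacet
 facet normal 0.089 0.965 0.246
  outer loop
   vertex 2.8 4.5 0.3
   vertex 0.0 4.4 1.7
   vertex 3.9 3.2 5.0
  endloop
 endfacet
 facet normal -0.418 -0.301 -0.857
  outer loop
   vertex 2.8 4.5 0.3
   vertex 0.5 0.0 3.0
   vertex 0.0 4.4 1.7
  endloop
 endfacet
 facet normal -0.340 -0.350 -0.873
  outer loop
   vertex 2.8 4.5 0.3
   vertex 4.5 0.6 1.2
   vertex 0.5 0.0 3.0
  endloop
 endfacet
 facet normal 0.966 0.241 0.094
  outer loop
   vertex 4.2 2.7 3.2
   vertex 3.9 3.2 5.0
   vertex 4.6 0.9 3.7
  endloop
 endfacet
 facet normal 0.978 0.200 -0.063
  outer loop
   vertex 4.2 2.7 3.2
   vertex 4.6 0.9 3.7
   vertex 4.5 0.6 1.2
  endloop
 endfacet
 facet normal 0.810 0.586 -0.028
  outer loop
   vertex 4.2 2.7 3.2
   vertex 2.8 4.5 0.3
   vertex 3.9 3.2 5.0
  endloop
 endfacet
 facet normal 0.911 0.345 -0.226
  outer loop
   vertex 4.2 2.7 3.2
   vertex 4.5 0.6 1.2
   vertex 2.8 4.5 0.3
  endloop
 endfacet
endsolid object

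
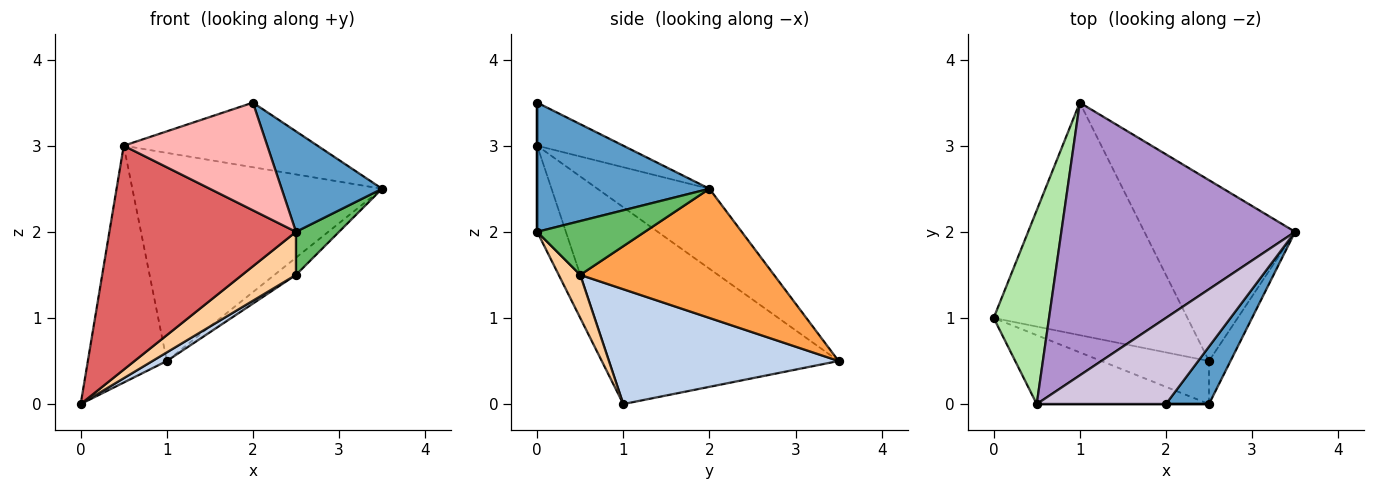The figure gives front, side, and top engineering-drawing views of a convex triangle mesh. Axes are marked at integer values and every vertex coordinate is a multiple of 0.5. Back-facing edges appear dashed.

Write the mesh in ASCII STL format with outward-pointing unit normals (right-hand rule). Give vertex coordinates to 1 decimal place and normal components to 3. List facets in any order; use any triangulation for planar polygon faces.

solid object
 facet normal 0.830 -0.484 0.277
  outer loop
   vertex 2.5 0.0 2.0
   vertex 3.5 2.0 2.5
   vertex 2.0 0.0 3.5
  endloop
 endfacet
 facet normal 0.510 -0.032 -0.860
  outer loop
   vertex 2.5 0.5 1.5
   vertex 0.0 1.0 0.0
   vertex 1.0 3.5 0.5
  endloop
 endfacet
 facet normal 0.649 0.072 -0.757
  outer loop
   vertex 2.5 0.5 1.5
   vertex 1.0 3.5 0.5
   vertex 3.5 2.0 2.5
  endloop
 endfacet
 facet normal 0.272 -0.680 -0.680
  outer loop
   vertex 2.5 0.5 1.5
   vertex 2.5 0.0 2.0
   vertex 0.0 1.0 0.0
  endloop
 endfacet
 facet normal 0.870 -0.348 -0.348
  outer loop
   vertex 2.5 0.5 1.5
   vertex 3.5 2.0 2.5
   vertex 2.5 0.0 2.0
  endloop
 endfacet
 facet normal -0.914 0.314 0.257
  outer loop
   vertex 0.5 0.0 3.0
   vertex 1.0 3.5 0.5
   vertex 0.0 1.0 0.0
  endloop
 endfacet
 facet normal -0.145 -0.946 -0.291
  outer loop
   vertex 0.5 0.0 3.0
   vertex 0.0 1.0 0.0
   vertex 2.5 0.0 2.0
  endloop
 endfacet
 facet normal 0.000 -1.000 0.000
  outer loop
   vertex 0.5 0.0 3.0
   vertex 2.5 0.0 2.0
   vertex 2.0 0.0 3.5
  endloop
 endfacet
 facet normal -0.262 0.585 0.767
  outer loop
   vertex 0.5 0.0 3.0
   vertex 3.5 2.0 2.5
   vertex 1.0 3.5 0.5
  endloop
 endfacet
 facet normal -0.258 0.580 0.773
  outer loop
   vertex 0.5 0.0 3.0
   vertex 2.0 0.0 3.5
   vertex 3.5 2.0 2.5
  endloop
 endfacet
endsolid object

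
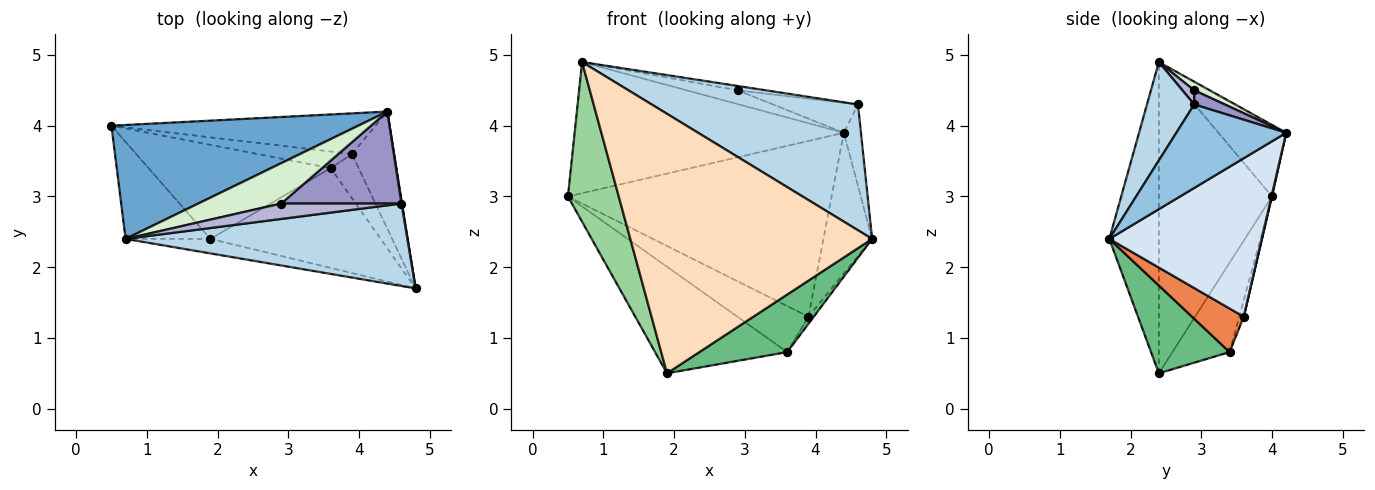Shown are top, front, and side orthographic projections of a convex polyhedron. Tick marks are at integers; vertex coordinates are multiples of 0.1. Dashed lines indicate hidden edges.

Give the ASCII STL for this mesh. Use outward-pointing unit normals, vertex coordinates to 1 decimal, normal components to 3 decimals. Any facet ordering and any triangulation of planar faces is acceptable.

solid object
 facet normal -0.187 0.742 0.644
  outer loop
   vertex 0.7 2.4 4.9
   vertex 4.4 4.2 3.9
   vertex 0.5 4.0 3.0
  endloop
 endfacet
 facet normal 0.988 0.154 0.007
  outer loop
   vertex 4.6 2.9 4.3
   vertex 4.8 1.7 2.4
   vertex 4.4 4.2 3.9
  endloop
 endfacet
 facet normal 0.188 -0.821 0.539
  outer loop
   vertex 4.6 2.9 4.3
   vertex 0.7 2.4 4.9
   vertex 4.8 1.7 2.4
  endloop
 endfacet
 facet normal 0.923 0.295 -0.246
  outer loop
   vertex 3.9 3.6 1.3
   vertex 4.4 4.2 3.9
   vertex 4.8 1.7 2.4
  endloop
 endfacet
 facet normal 0.839 0.086 -0.538
  outer loop
   vertex 3.9 3.6 1.3
   vertex 4.8 1.7 2.4
   vertex 3.6 3.4 0.8
  endloop
 endfacet
 facet normal 0.002 0.974 -0.225
  outer loop
   vertex 3.9 3.6 1.3
   vertex 0.5 4.0 3.0
   vertex 4.4 4.2 3.9
  endloop
 endfacet
 facet normal -0.059 0.939 -0.340
  outer loop
   vertex 3.9 3.6 1.3
   vertex 3.6 3.4 0.8
   vertex 0.5 4.0 3.0
  endloop
 endfacet
 facet normal -0.200 -0.978 -0.055
  outer loop
   vertex 1.9 2.4 0.5
   vertex 4.8 1.7 2.4
   vertex 0.7 2.4 4.9
  endloop
 endfacet
 facet normal 0.408 -0.456 -0.791
  outer loop
   vertex 1.9 2.4 0.5
   vertex 3.6 3.4 0.8
   vertex 4.8 1.7 2.4
  endloop
 endfacet
 facet normal -0.885 -0.397 -0.241
  outer loop
   vertex 1.9 2.4 0.5
   vertex 0.7 2.4 4.9
   vertex 0.5 4.0 3.0
  endloop
 endfacet
 facet normal -0.309 0.713 -0.629
  outer loop
   vertex 1.9 2.4 0.5
   vertex 0.5 4.0 3.0
   vertex 3.6 3.4 0.8
  endloop
 endfacet
 facet normal 0.098 0.321 0.942
  outer loop
   vertex 2.9 2.9 4.5
   vertex 4.4 4.2 3.9
   vertex 0.7 2.4 4.9
  endloop
 endfacet
 facet normal 0.111 0.308 0.945
  outer loop
   vertex 2.9 2.9 4.5
   vertex 4.6 2.9 4.3
   vertex 4.4 4.2 3.9
  endloop
 endfacet
 facet normal 0.113 0.270 0.956
  outer loop
   vertex 2.9 2.9 4.5
   vertex 0.7 2.4 4.9
   vertex 4.6 2.9 4.3
  endloop
 endfacet
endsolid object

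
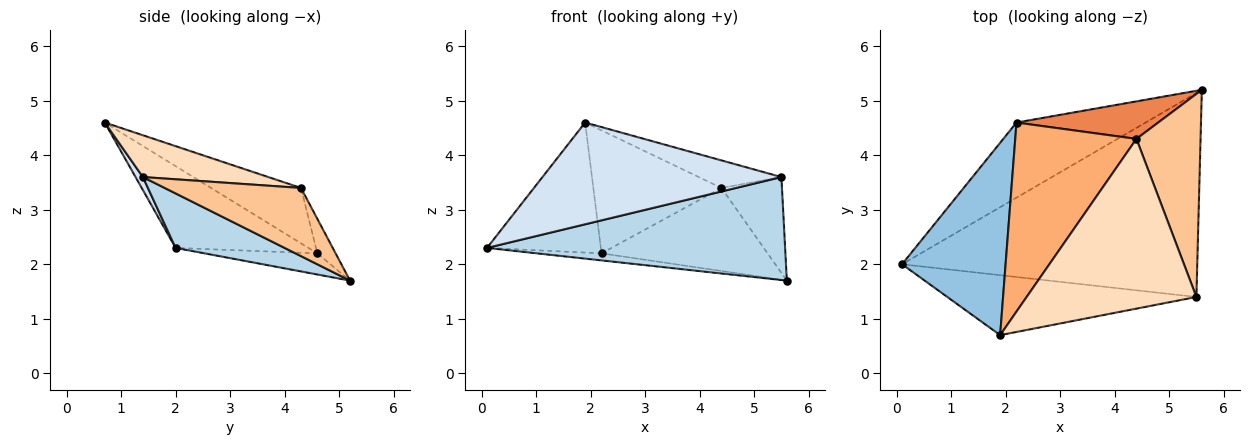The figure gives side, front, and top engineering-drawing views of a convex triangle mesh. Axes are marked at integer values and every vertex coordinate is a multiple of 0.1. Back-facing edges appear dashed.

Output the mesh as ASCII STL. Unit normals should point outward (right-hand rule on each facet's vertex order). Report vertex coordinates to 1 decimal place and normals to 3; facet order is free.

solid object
 facet normal -0.161 0.092 -0.983
  outer loop
   vertex 2.2 4.6 2.2
   vertex 5.6 5.2 1.7
   vertex 0.1 2.0 2.3
  endloop
 endfacet
 facet normal -0.547 0.469 0.693
  outer loop
   vertex 2.2 4.6 2.2
   vertex 0.1 2.0 2.3
   vertex 1.9 0.7 4.6
  endloop
 endfacet
 facet normal 0.163 -0.445 -0.881
  outer loop
   vertex 5.5 1.4 3.6
   vertex 0.1 2.0 2.3
   vertex 5.6 5.2 1.7
  endloop
 endfacet
 facet normal 0.026 -0.861 -0.508
  outer loop
   vertex 5.5 1.4 3.6
   vertex 1.9 0.7 4.6
   vertex 0.1 2.0 2.3
  endloop
 endfacet
 facet normal -0.100 0.907 0.410
  outer loop
   vertex 4.4 4.3 3.4
   vertex 5.6 5.2 1.7
   vertex 2.2 4.6 2.2
  endloop
 endfacet
 facet normal -0.358 0.509 0.783
  outer loop
   vertex 4.4 4.3 3.4
   vertex 2.2 4.6 2.2
   vertex 1.9 0.7 4.6
  endloop
 endfacet
 facet normal 0.693 0.308 0.652
  outer loop
   vertex 4.4 4.3 3.4
   vertex 5.5 1.4 3.6
   vertex 5.6 5.2 1.7
  endloop
 endfacet
 facet normal 0.236 0.156 0.959
  outer loop
   vertex 4.4 4.3 3.4
   vertex 1.9 0.7 4.6
   vertex 5.5 1.4 3.6
  endloop
 endfacet
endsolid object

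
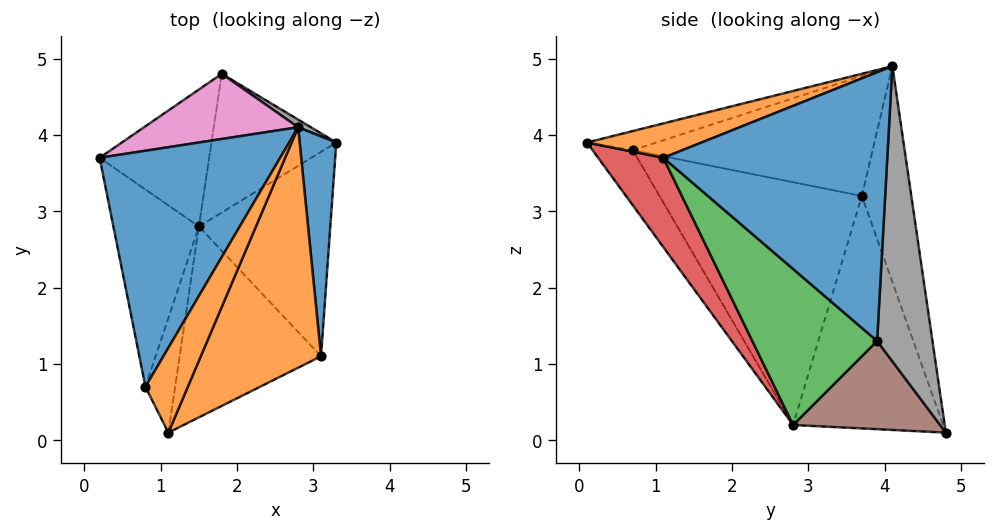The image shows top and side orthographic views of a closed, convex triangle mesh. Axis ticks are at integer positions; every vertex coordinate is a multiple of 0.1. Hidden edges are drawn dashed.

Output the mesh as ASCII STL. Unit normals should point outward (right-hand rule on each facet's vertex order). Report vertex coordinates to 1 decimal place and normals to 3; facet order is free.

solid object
 facet normal 0.990 0.045 0.135
  outer loop
   vertex 3.1 1.1 3.7
   vertex 3.3 3.9 1.3
   vertex 2.8 4.1 4.9
  endloop
 endfacet
 facet normal 0.259 -0.336 0.906
  outer loop
   vertex 3.1 1.1 3.7
   vertex 2.8 4.1 4.9
   vertex 1.1 0.1 3.9
  endloop
 endfacet
 facet normal 0.654 -0.519 -0.551
  outer loop
   vertex 3.1 1.1 3.7
   vertex 1.5 2.8 0.2
   vertex 3.3 3.9 1.3
  endloop
 endfacet
 facet normal 0.336 -0.778 -0.531
  outer loop
   vertex 3.1 1.1 3.7
   vertex 1.1 0.1 3.9
   vertex 1.5 2.8 0.2
  endloop
 endfacet
 facet normal -0.899 0.114 -0.424
  outer loop
   vertex 1.8 4.8 0.1
   vertex 1.5 2.8 0.2
   vertex 0.2 3.7 3.2
  endloop
 endfacet
 facet normal 0.572 -0.126 -0.810
  outer loop
   vertex 1.8 4.8 0.1
   vertex 3.3 3.9 1.3
   vertex 1.5 2.8 0.2
  endloop
 endfacet
 facet normal -0.272 0.943 0.194
  outer loop
   vertex 1.8 4.8 0.1
   vertex 0.2 3.7 3.2
   vertex 2.8 4.1 4.9
  endloop
 endfacet
 facet normal 0.502 0.865 0.022
  outer loop
   vertex 1.8 4.8 0.1
   vertex 2.8 4.1 4.9
   vertex 3.3 3.9 1.3
  endloop
 endfacet
 facet normal -0.914 -0.247 -0.322
  outer loop
   vertex 0.8 0.7 3.8
   vertex 0.2 3.7 3.2
   vertex 1.5 2.8 0.2
  endloop
 endfacet
 facet normal -0.781 -0.461 -0.421
  outer loop
   vertex 0.8 0.7 3.8
   vertex 1.5 2.8 0.2
   vertex 1.1 0.1 3.9
  endloop
 endfacet
 facet normal -0.552 0.056 0.832
  outer loop
   vertex 0.8 0.7 3.8
   vertex 2.8 4.1 4.9
   vertex 0.2 3.7 3.2
  endloop
 endfacet
 facet normal -0.410 -0.053 0.910
  outer loop
   vertex 0.8 0.7 3.8
   vertex 1.1 0.1 3.9
   vertex 2.8 4.1 4.9
  endloop
 endfacet
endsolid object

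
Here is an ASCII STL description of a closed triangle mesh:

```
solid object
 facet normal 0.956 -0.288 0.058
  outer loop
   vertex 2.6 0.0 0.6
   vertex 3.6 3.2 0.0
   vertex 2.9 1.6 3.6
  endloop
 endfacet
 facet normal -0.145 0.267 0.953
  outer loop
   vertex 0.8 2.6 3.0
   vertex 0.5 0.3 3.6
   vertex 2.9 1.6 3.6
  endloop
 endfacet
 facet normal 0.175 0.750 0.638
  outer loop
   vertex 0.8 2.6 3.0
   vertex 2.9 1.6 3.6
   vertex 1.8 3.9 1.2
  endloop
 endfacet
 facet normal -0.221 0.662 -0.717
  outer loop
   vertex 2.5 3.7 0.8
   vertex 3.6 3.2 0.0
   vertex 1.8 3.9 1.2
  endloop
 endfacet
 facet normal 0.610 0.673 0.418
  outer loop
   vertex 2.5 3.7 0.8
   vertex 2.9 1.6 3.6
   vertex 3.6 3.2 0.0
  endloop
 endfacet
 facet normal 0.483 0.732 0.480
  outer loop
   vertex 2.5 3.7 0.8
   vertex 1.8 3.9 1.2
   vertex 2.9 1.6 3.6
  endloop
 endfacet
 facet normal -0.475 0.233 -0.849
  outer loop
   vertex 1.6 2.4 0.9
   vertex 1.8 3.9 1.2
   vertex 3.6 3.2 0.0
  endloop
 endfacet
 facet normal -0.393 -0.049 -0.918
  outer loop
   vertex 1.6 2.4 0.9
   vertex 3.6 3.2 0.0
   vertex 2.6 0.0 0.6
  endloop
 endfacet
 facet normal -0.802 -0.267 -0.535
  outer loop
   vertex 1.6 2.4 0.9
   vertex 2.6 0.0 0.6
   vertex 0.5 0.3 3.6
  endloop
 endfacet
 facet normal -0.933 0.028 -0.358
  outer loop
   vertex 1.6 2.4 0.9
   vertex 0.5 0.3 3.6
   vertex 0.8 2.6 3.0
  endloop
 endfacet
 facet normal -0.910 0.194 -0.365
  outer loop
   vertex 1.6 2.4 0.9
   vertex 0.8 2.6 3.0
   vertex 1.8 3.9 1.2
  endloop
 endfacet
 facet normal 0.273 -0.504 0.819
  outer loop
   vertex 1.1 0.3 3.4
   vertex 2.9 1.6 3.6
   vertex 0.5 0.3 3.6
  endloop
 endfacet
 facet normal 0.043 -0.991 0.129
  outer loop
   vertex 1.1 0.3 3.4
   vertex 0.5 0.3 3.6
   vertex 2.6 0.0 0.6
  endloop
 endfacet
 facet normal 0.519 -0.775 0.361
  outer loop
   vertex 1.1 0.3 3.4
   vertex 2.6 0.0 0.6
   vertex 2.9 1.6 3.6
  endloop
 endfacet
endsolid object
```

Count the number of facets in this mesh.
14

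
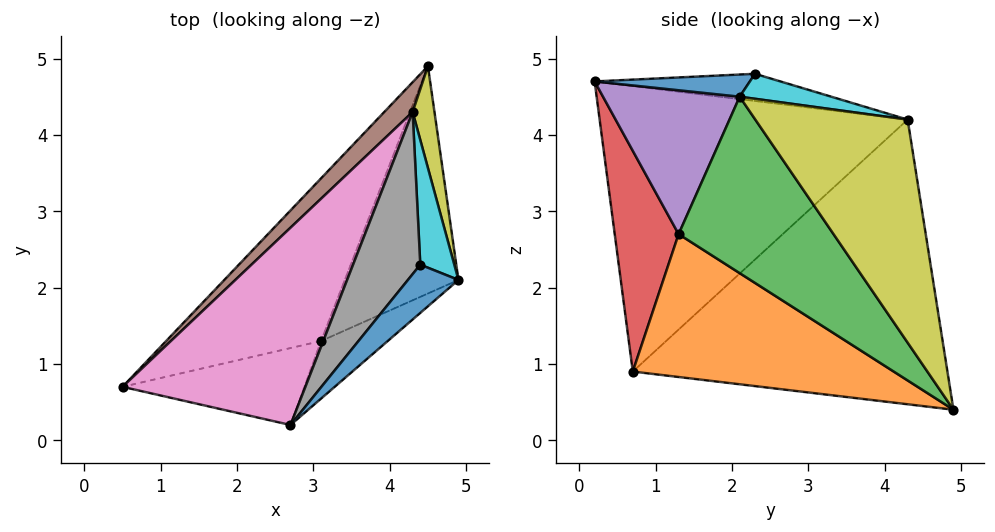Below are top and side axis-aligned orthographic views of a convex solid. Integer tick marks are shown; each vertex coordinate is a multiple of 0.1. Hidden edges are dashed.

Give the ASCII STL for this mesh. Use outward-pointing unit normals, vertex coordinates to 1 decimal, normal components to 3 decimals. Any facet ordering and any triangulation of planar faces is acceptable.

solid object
 facet normal 0.377 -0.346 0.859
  outer loop
   vertex 2.7 0.2 4.7
   vertex 4.9 2.1 4.5
   vertex 4.4 2.3 4.8
  endloop
 endfacet
 facet normal 0.547 -0.591 -0.593
  outer loop
   vertex 3.1 1.3 2.7
   vertex 0.5 0.7 0.9
   vertex 4.5 4.9 0.4
  endloop
 endfacet
 facet normal 0.697 -0.558 -0.449
  outer loop
   vertex 3.1 1.3 2.7
   vertex 4.5 4.9 0.4
   vertex 4.9 2.1 4.5
  endloop
 endfacet
 facet normal 0.441 -0.821 -0.363
  outer loop
   vertex 3.1 1.3 2.7
   vertex 2.7 0.2 4.7
   vertex 0.5 0.7 0.9
  endloop
 endfacet
 facet normal 0.612 -0.738 -0.284
  outer loop
   vertex 3.1 1.3 2.7
   vertex 4.9 2.1 4.5
   vertex 2.7 0.2 4.7
  endloop
 endfacet
 facet normal -0.718 0.692 0.072
  outer loop
   vertex 4.3 4.3 4.2
   vertex 4.5 4.9 0.4
   vertex 0.5 0.7 0.9
  endloop
 endfacet
 facet normal -0.783 0.367 0.502
  outer loop
   vertex 4.3 4.3 4.2
   vertex 0.5 0.7 0.9
   vertex 2.7 0.2 4.7
  endloop
 endfacet
 facet normal -0.363 0.251 0.897
  outer loop
   vertex 4.3 4.3 4.2
   vertex 2.7 0.2 4.7
   vertex 4.4 2.3 4.8
  endloop
 endfacet
 facet normal 0.957 0.274 0.094
  outer loop
   vertex 4.3 4.3 4.2
   vertex 4.9 2.1 4.5
   vertex 4.5 4.9 0.4
  endloop
 endfacet
 facet normal 0.571 0.262 0.778
  outer loop
   vertex 4.3 4.3 4.2
   vertex 4.4 2.3 4.8
   vertex 4.9 2.1 4.5
  endloop
 endfacet
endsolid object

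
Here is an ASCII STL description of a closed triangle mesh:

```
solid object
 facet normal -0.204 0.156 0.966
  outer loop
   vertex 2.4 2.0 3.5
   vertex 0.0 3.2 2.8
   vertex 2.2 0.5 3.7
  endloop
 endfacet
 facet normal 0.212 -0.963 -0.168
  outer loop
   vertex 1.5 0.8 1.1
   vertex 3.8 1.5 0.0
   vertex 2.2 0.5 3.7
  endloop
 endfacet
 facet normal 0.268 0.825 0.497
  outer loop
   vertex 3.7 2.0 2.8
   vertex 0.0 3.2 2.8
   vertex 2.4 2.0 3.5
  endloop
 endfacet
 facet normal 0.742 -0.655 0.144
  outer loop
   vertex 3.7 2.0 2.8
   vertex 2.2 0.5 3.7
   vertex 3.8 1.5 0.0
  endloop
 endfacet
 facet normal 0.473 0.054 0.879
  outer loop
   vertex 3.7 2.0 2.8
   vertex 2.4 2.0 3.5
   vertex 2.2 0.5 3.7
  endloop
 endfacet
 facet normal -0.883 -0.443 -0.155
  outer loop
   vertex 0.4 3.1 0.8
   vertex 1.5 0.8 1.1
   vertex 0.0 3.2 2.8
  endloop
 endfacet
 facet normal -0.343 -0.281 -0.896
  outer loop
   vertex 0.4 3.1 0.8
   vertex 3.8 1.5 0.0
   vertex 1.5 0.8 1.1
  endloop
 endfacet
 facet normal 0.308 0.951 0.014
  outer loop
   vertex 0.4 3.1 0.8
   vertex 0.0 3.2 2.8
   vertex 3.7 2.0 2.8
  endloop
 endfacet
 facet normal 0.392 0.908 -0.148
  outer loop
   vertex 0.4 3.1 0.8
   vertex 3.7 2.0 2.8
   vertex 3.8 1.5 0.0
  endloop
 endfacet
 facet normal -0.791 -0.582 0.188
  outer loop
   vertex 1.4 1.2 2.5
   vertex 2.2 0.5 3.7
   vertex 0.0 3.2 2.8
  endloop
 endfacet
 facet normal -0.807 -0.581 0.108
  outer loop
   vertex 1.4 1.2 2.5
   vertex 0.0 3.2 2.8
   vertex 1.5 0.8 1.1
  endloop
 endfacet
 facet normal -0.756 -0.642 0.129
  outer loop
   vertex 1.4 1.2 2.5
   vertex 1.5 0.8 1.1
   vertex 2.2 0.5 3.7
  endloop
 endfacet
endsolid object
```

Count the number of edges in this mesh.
18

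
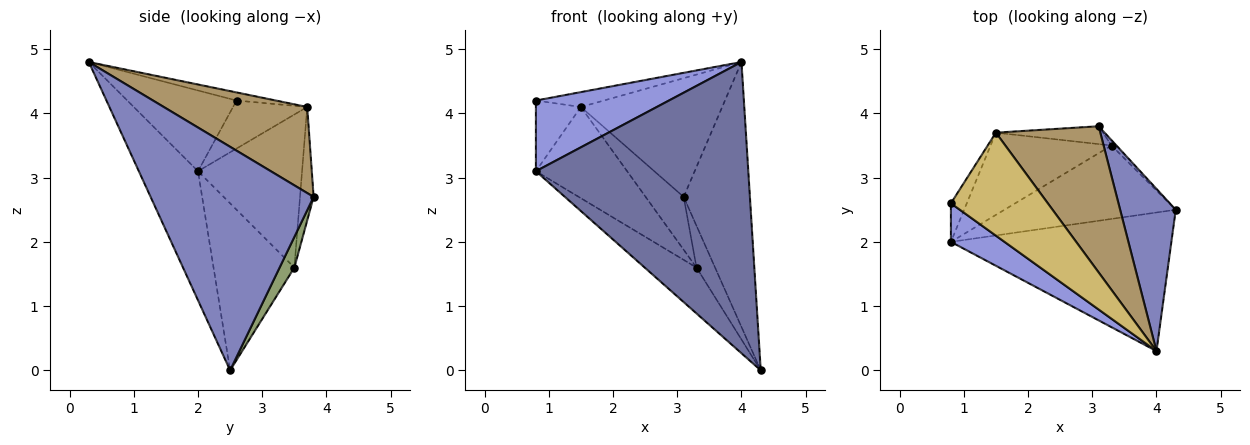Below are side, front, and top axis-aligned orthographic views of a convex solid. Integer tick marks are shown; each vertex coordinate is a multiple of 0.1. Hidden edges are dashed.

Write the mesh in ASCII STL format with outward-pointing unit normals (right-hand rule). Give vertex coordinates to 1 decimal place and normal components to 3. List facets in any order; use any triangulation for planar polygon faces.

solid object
 facet normal -0.244 -0.876 -0.417
  outer loop
   vertex 4.0 0.3 4.8
   vertex 0.8 2.0 3.1
   vertex 4.3 2.5 0.0
  endloop
 endfacet
 facet normal 0.903 0.367 0.225
  outer loop
   vertex 3.1 3.8 2.7
   vertex 4.0 0.3 4.8
   vertex 4.3 2.5 0.0
  endloop
 endfacet
 facet normal -0.585 -0.712 0.388
  outer loop
   vertex 0.8 2.6 4.2
   vertex 0.8 2.0 3.1
   vertex 4.0 0.3 4.8
  endloop
 endfacet
 facet normal -0.637 0.408 -0.654
  outer loop
   vertex 3.3 3.5 1.6
   vertex 4.3 2.5 0.0
   vertex 0.8 2.0 3.1
  endloop
 endfacet
 facet normal 0.619 0.779 -0.100
  outer loop
   vertex 3.3 3.5 1.6
   vertex 3.1 3.8 2.7
   vertex 4.3 2.5 0.0
  endloop
 endfacet
 facet normal -0.823 0.499 -0.272
  outer loop
   vertex 1.5 3.7 4.1
   vertex 0.8 2.0 3.1
   vertex 0.8 2.6 4.2
  endloop
 endfacet
 facet normal -0.646 0.567 -0.511
  outer loop
   vertex 1.5 3.7 4.1
   vertex 3.3 3.5 1.6
   vertex 0.8 2.0 3.1
  endloop
 endfacet
 facet normal -0.321 0.897 -0.303
  outer loop
   vertex 1.5 3.7 4.1
   vertex 3.1 3.8 2.7
   vertex 3.3 3.5 1.6
  endloop
 endfacet
 facet normal 0.539 0.531 0.654
  outer loop
   vertex 1.5 3.7 4.1
   vertex 4.0 0.3 4.8
   vertex 3.1 3.8 2.7
  endloop
 endfacet
 facet normal -0.083 0.142 0.986
  outer loop
   vertex 1.5 3.7 4.1
   vertex 0.8 2.6 4.2
   vertex 4.0 0.3 4.8
  endloop
 endfacet
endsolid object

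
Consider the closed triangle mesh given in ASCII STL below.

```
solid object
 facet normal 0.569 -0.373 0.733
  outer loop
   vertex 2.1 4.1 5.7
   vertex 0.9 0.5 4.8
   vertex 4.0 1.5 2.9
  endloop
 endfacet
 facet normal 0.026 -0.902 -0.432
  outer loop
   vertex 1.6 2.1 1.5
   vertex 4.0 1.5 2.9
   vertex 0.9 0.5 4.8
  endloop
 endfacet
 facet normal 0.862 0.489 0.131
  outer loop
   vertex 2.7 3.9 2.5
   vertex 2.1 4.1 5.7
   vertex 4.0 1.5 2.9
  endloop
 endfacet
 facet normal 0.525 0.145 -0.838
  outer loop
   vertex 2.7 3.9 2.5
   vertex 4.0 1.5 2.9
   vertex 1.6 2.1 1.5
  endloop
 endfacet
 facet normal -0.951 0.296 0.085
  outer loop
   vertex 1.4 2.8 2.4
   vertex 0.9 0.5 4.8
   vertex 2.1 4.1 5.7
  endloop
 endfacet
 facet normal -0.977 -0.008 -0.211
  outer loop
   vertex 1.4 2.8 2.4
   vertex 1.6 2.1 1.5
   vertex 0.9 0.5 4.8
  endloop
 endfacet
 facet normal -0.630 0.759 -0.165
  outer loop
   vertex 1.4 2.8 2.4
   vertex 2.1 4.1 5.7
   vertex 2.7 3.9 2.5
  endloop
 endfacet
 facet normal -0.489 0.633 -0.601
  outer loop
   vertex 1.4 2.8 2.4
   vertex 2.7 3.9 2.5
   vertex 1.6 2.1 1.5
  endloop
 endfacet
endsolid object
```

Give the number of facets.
8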